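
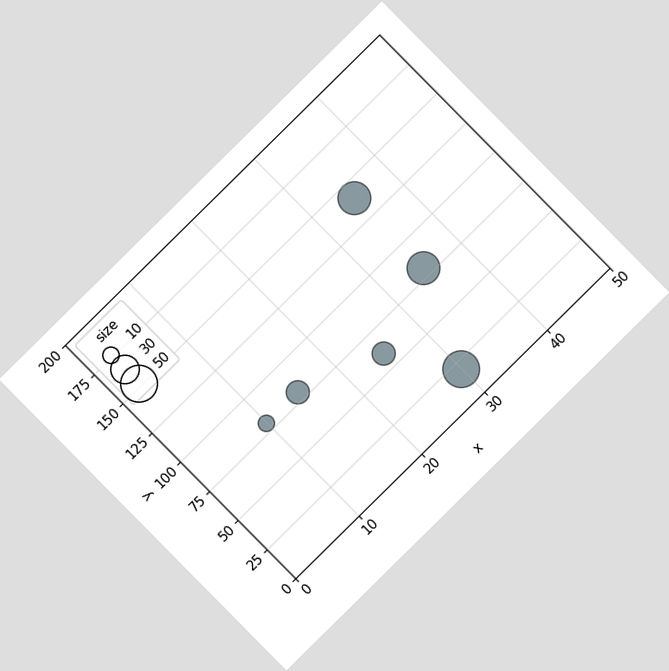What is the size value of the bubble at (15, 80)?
20

The chart is tilted about 45° counter-clockwise. Matching the bubble at (15, 80) against the size legend gives 20.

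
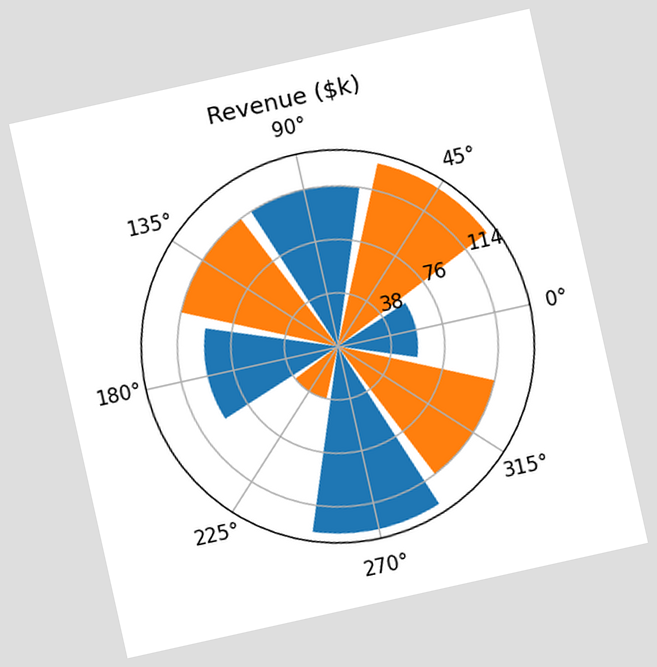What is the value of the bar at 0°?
The chart is tilted about 13° counter-clockwise. The bar at 0° reaches $57k on the radial axis.

$57k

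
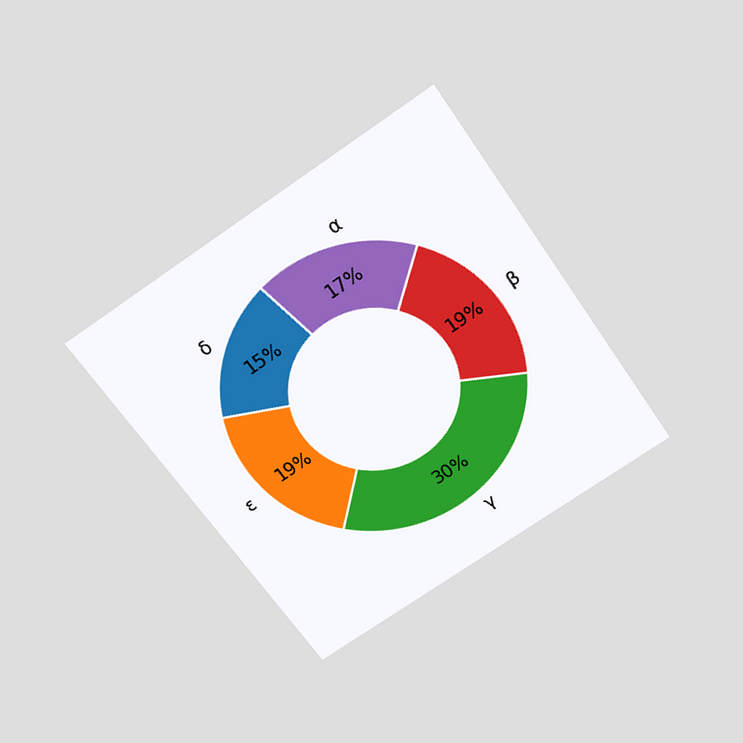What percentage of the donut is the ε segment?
The chart is tilted about 35° counter-clockwise and viewed slightly from above. The ε segment takes up 19% of the ring.

19%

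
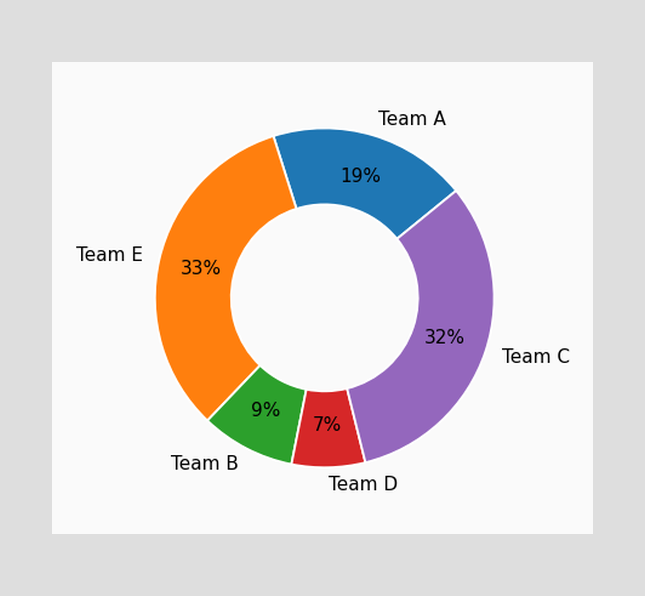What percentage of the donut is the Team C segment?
32%

The Team C segment takes up 32% of the ring.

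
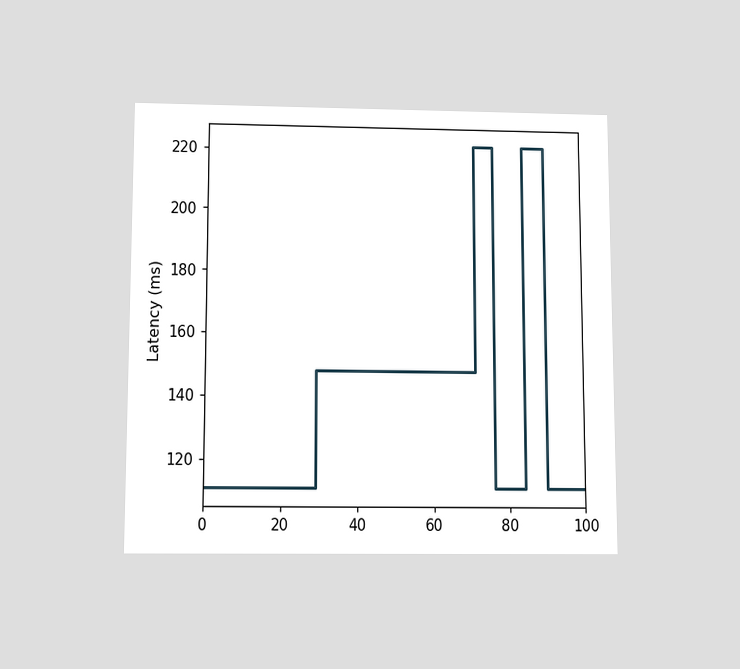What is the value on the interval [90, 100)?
111ms

The chart is viewed slightly from below. On [90, 100) the step sits at 111ms.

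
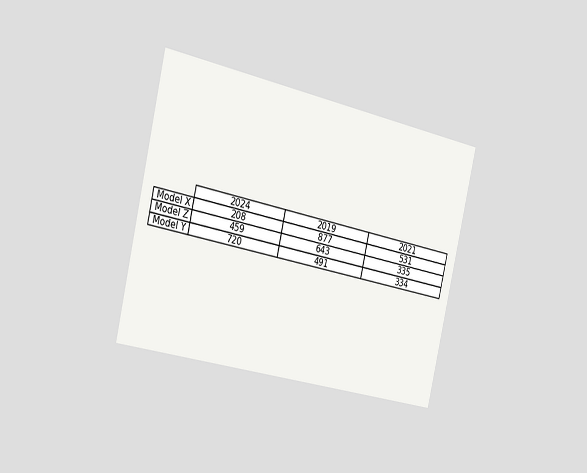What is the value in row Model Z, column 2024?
459

The chart is tilted about 13° clockwise and viewed slightly from the left. The (Model Z, 2024) cell reads 459.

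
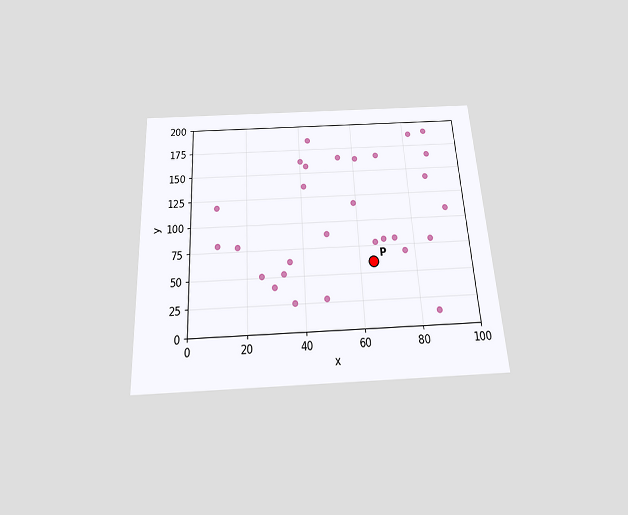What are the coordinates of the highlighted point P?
The chart is tilted about 3° counter-clockwise and viewed slightly from below. Following the gridlines from P to each axis, P sits at (65, 60).

(65, 60)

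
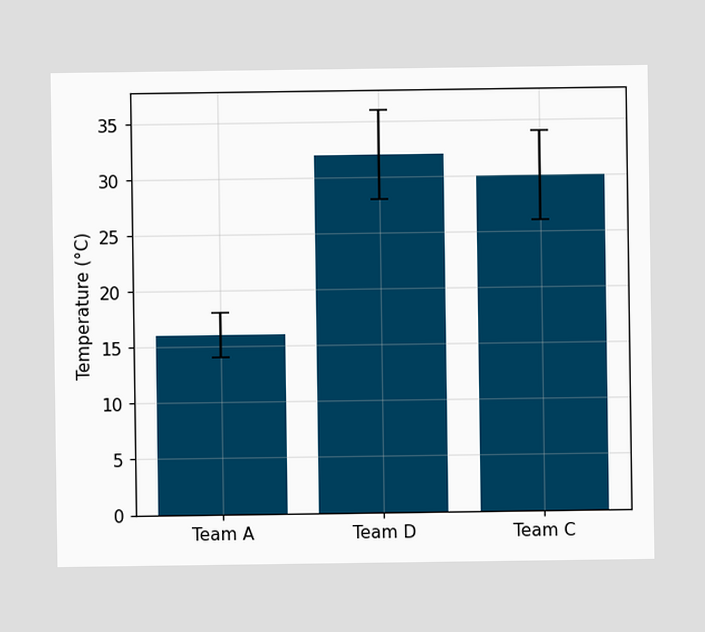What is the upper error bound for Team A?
18°C

The Team A bar's upper whisker reaches 18°C.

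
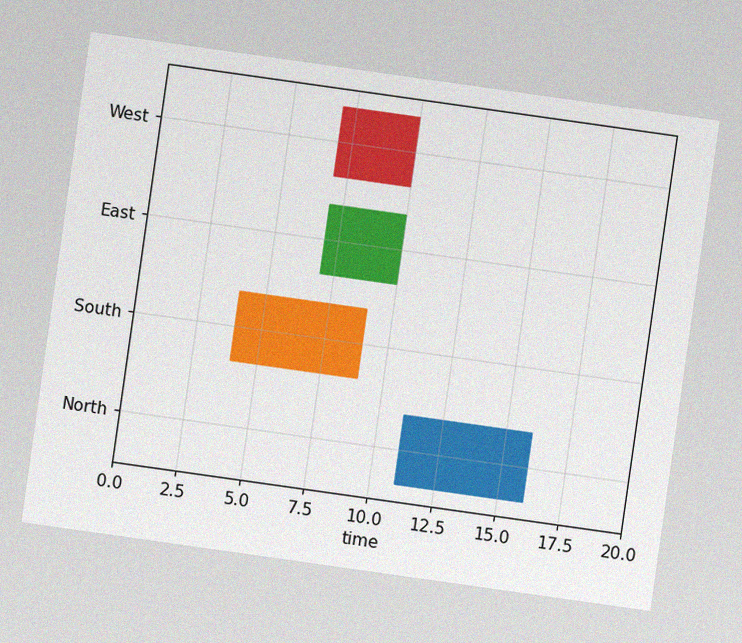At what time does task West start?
7

The chart is tilted about 8° clockwise, with some photo noise. The West bar begins at t=7.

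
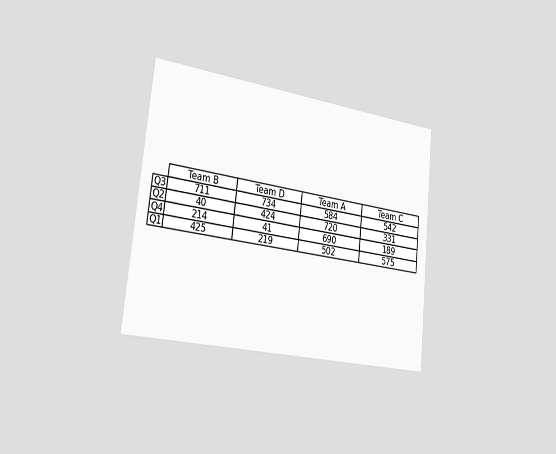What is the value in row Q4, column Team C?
The chart is tilted about 6° clockwise and viewed slightly from the left. The (Q4, Team C) cell reads 189.

189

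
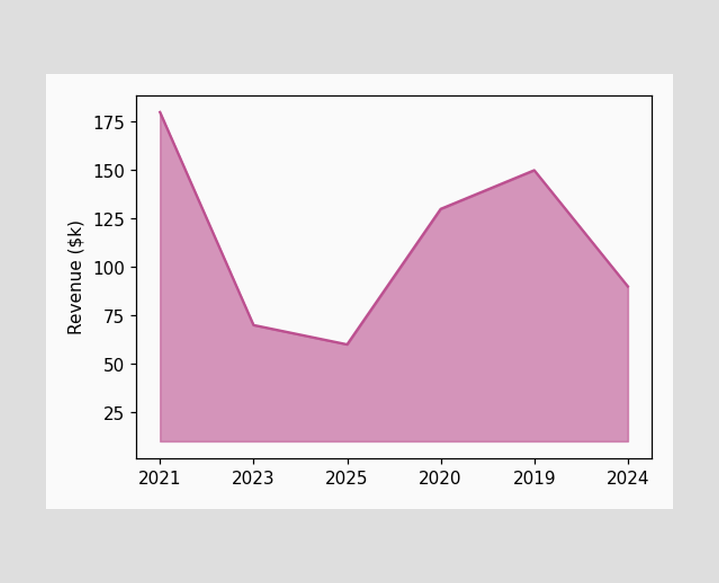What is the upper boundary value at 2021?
At 2021 the upper boundary is at $180k.

$180k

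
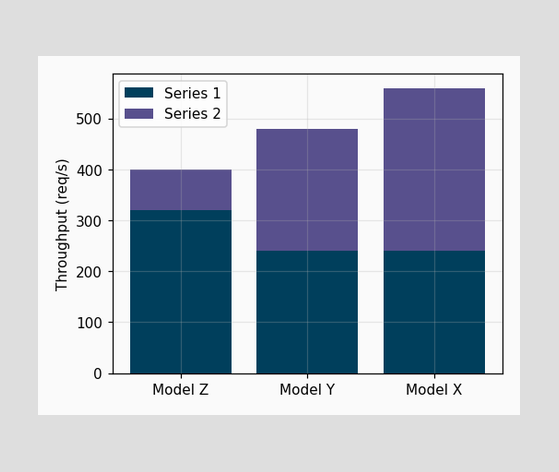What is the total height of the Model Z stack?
400req/s

The Model Z stack's top reaches 400req/s on the y-axis.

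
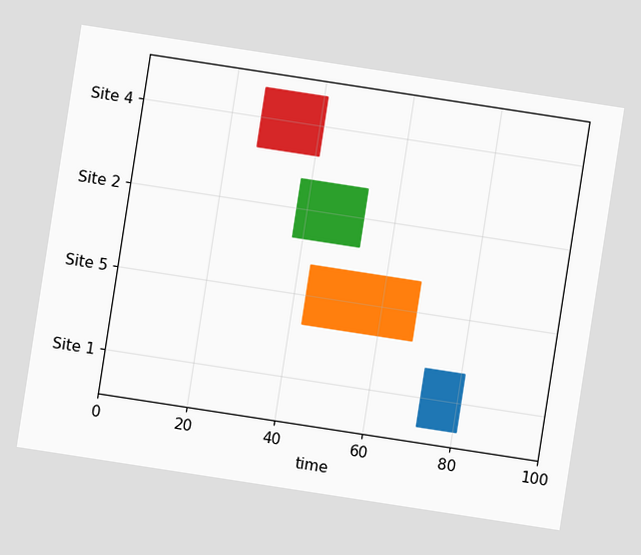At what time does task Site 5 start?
The chart is tilted about 9° clockwise. The Site 5 bar begins at t=43.

43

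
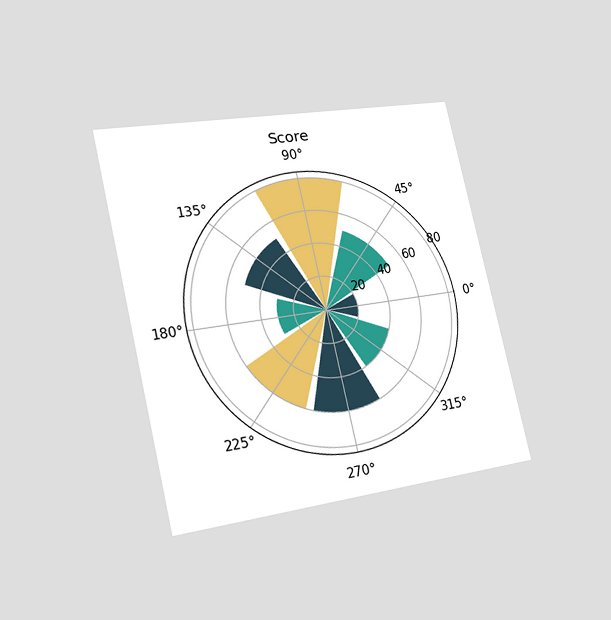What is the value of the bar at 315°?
The chart is tilted about 13° counter-clockwise and viewed slightly from the left. The bar at 315° reaches 40 on the radial axis.

40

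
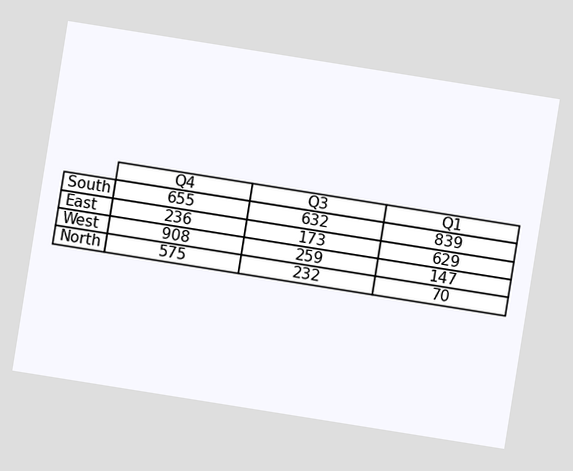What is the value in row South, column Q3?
632

The chart is tilted about 9° clockwise. The (South, Q3) cell reads 632.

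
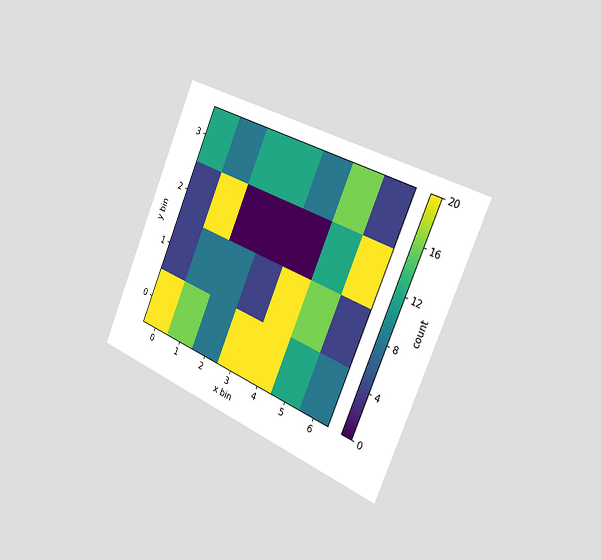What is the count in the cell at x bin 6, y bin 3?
The chart is tilted about 23° clockwise and viewed slightly from the right. Matching the cell (6, 3) against the colorbar gives 4.

4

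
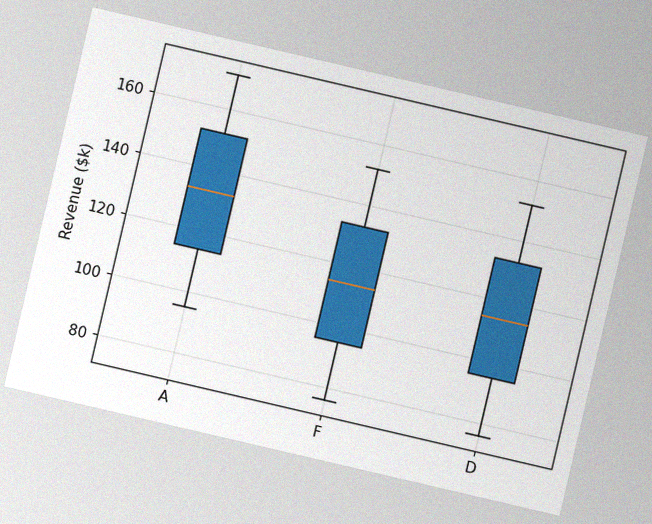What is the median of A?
The chart is tilted about 13° clockwise, with some photo noise. The median line in the A box sits at $133k.

$133k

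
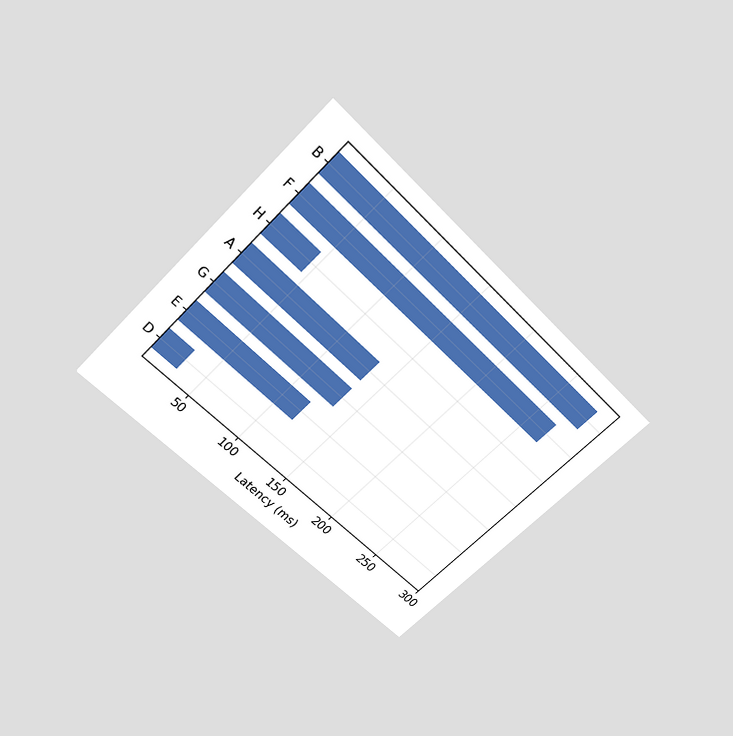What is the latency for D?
The chart is tilted about 45° clockwise and viewed slightly from above. Reading along the chart's x-axis, the D bar reaches 30ms.

30ms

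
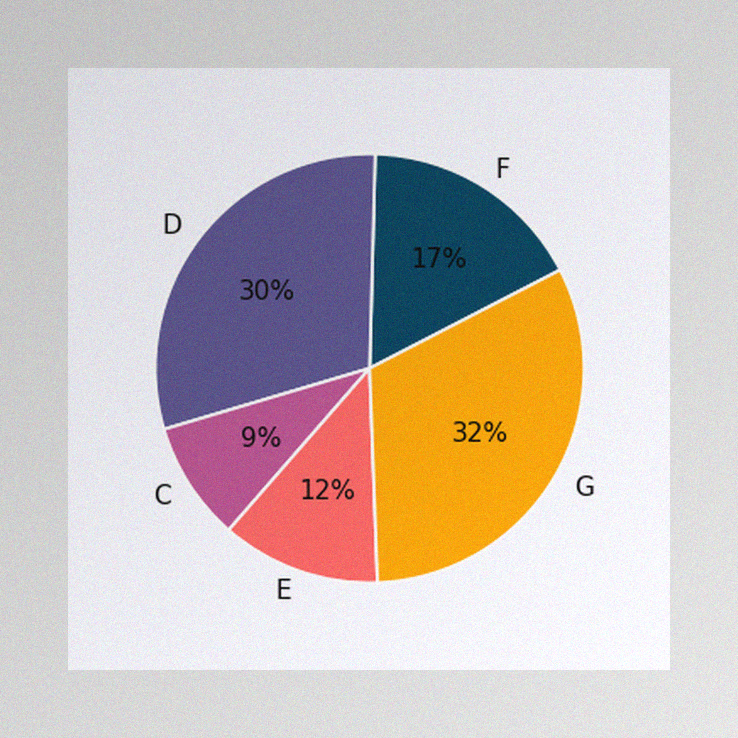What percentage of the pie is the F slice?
17%

The image has some photo noise and uneven lighting. The F slice takes up 17% of the pie.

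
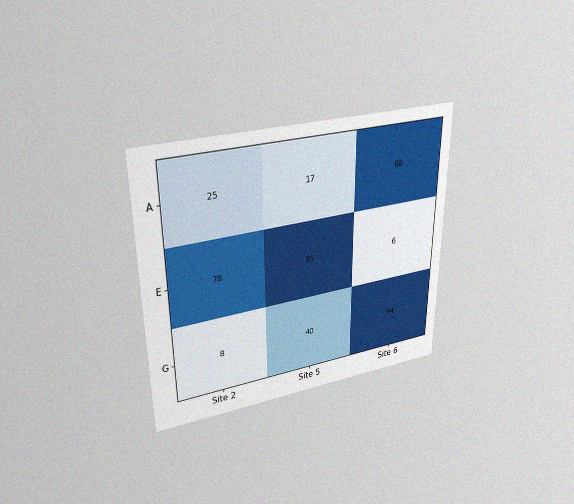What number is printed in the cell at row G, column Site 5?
40

The chart is viewed slightly from above, with some photo noise. The (G, Site 5) cell reads 40.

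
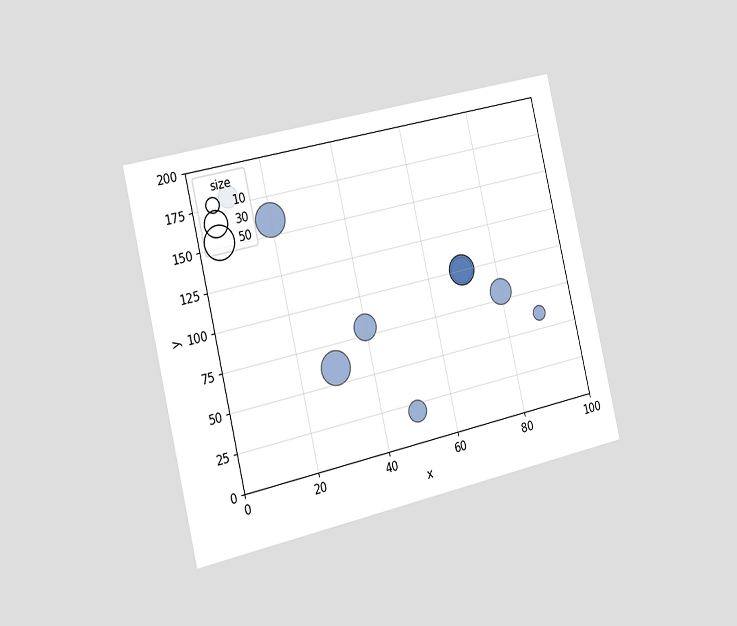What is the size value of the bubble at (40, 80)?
The chart is tilted about 13° counter-clockwise and viewed slightly from the left. Matching the bubble at (40, 80) against the size legend gives 30.

30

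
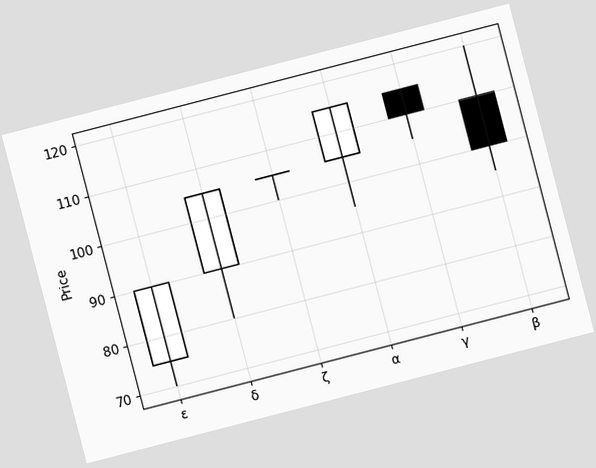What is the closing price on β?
The chart is tilted about 15° counter-clockwise. The β candle closes at 100.

100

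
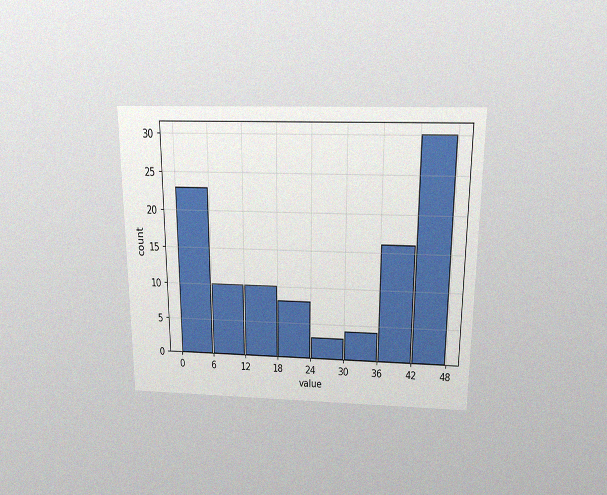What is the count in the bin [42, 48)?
The chart is viewed slightly from above, with some photo noise. The [42, 48) bin has height 30.

30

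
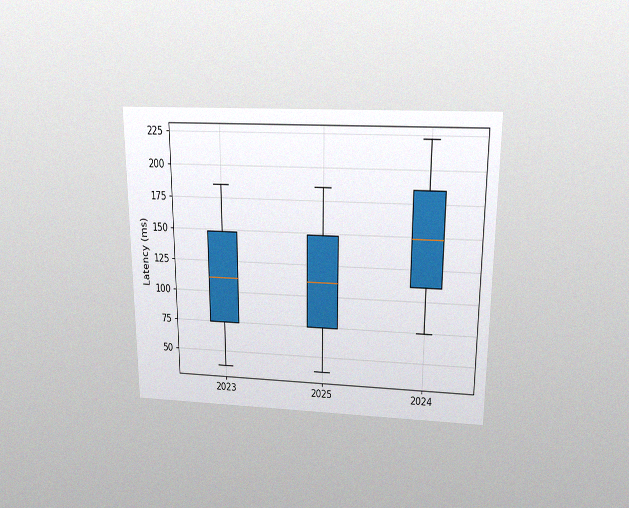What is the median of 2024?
The chart is viewed slightly from above, with some photo noise. The median line in the 2024 box sits at 148ms.

148ms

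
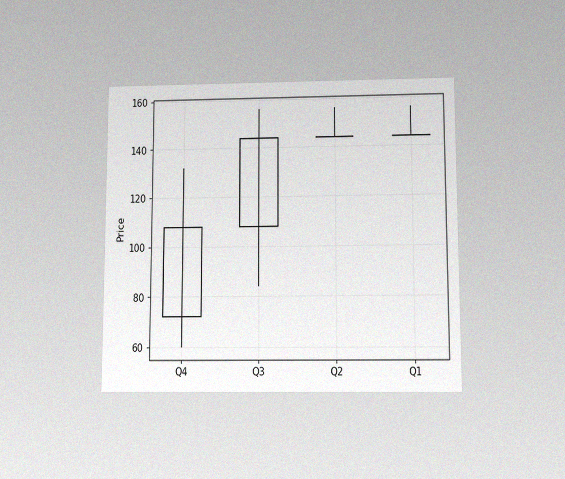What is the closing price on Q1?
144

The chart is viewed slightly from below, with some photo noise. The Q1 candle closes at 144.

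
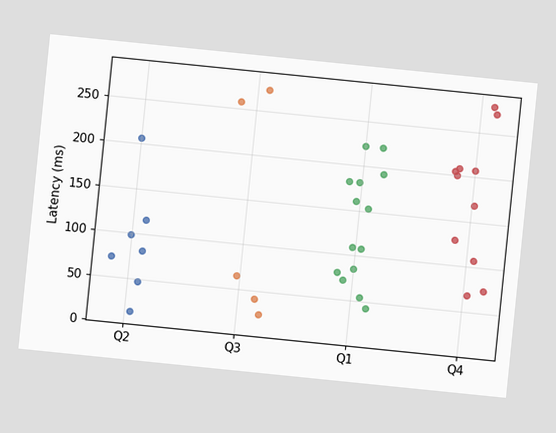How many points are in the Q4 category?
11

The chart is tilted about 6° clockwise. Counting the markers in the Q4 column gives 11.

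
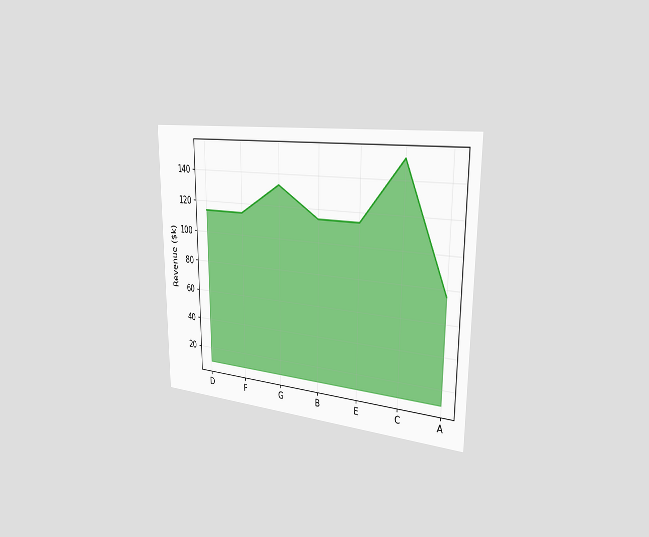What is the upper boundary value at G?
$133k

The chart is viewed slightly from the right. At G the upper boundary is at $133k.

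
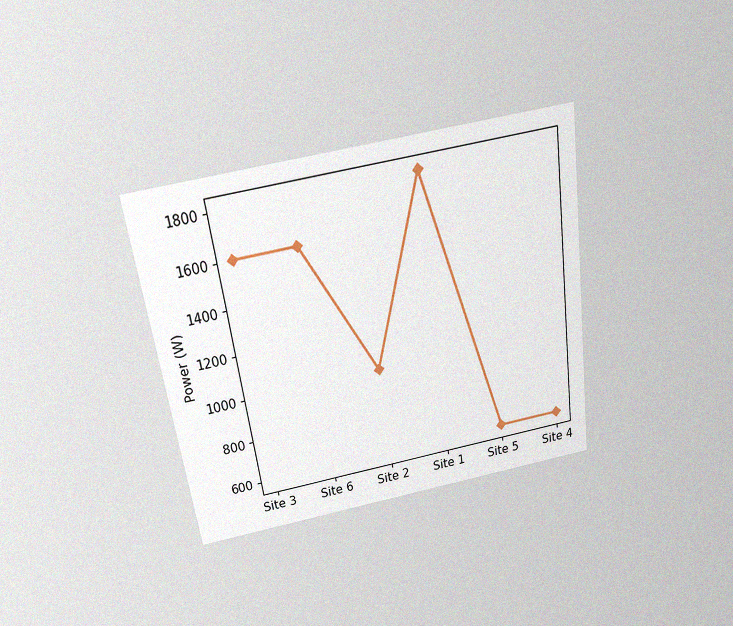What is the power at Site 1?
The chart is tilted about 8° counter-clockwise and viewed slightly from above, with some photo noise. At Site 1, the line is at 1800W.

1800W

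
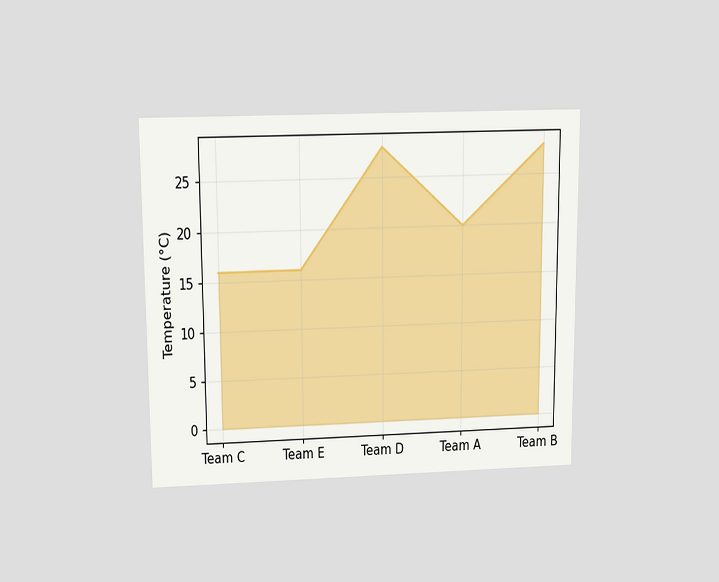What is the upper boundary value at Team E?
16°C

The chart is viewed slightly from above. At Team E the upper boundary is at 16°C.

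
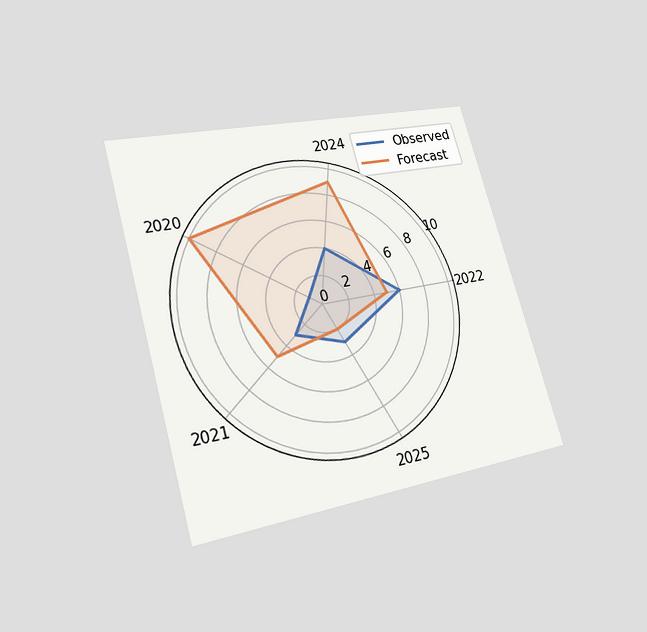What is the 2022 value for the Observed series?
The chart is tilted about 16° counter-clockwise and viewed at a slight angle. On the 2022 axis, Observed reaches 6.

6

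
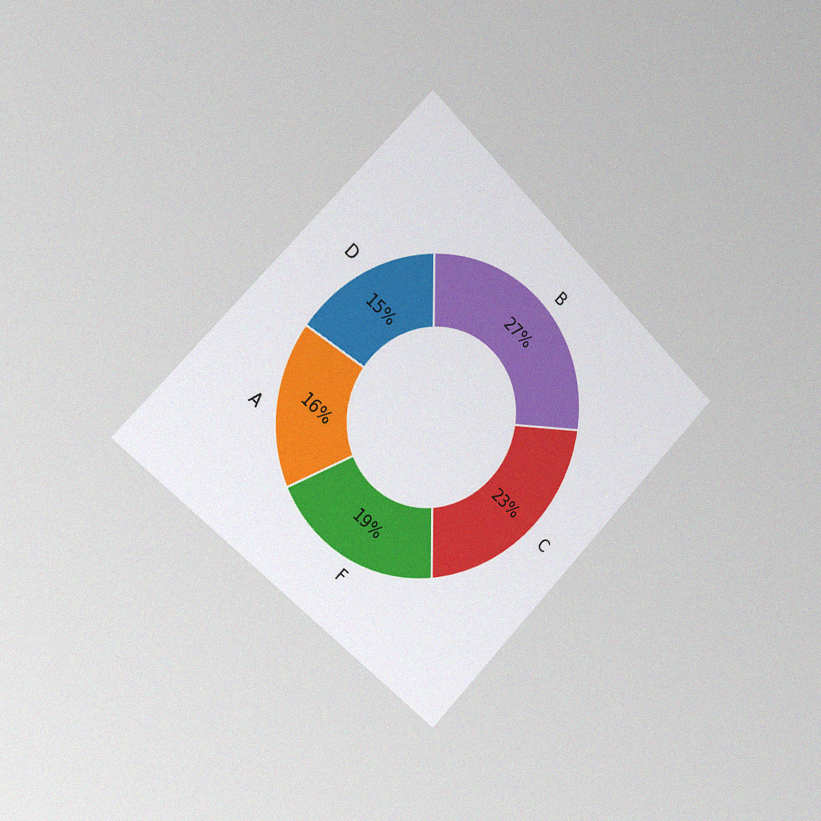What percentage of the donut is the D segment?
15%

The chart is tilted about 45° clockwise and viewed slightly from the left, with some photo noise. The D segment takes up 15% of the ring.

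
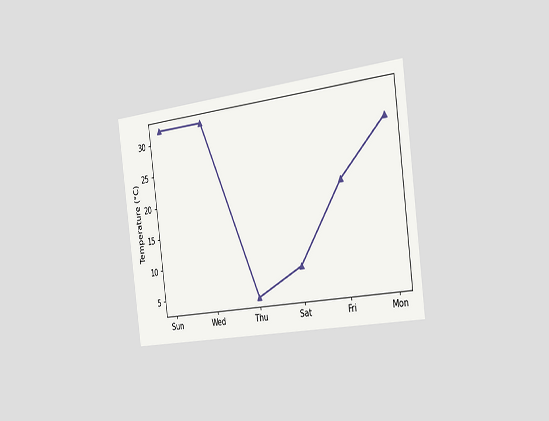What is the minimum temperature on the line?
4°C

The chart is tilted about 7° counter-clockwise and viewed slightly from the right. The lowest point is at Thu, and reading across to the y-axis gives 4°C.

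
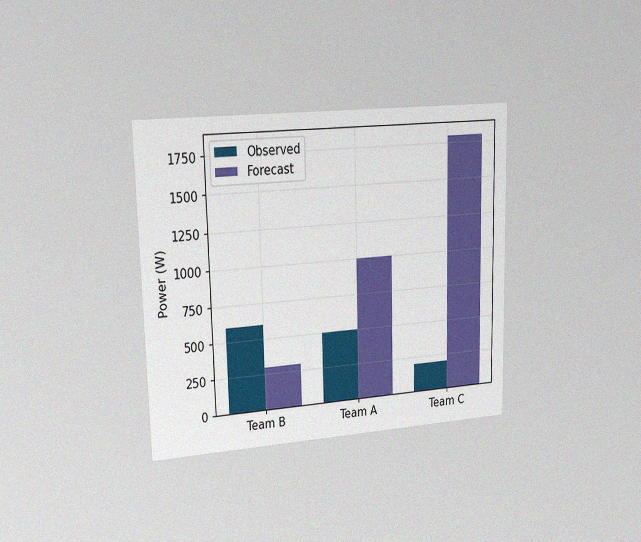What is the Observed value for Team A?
500W

The chart is viewed slightly from the left, with some photo noise. The Observed bar at Team A reaches 500W on the y-axis.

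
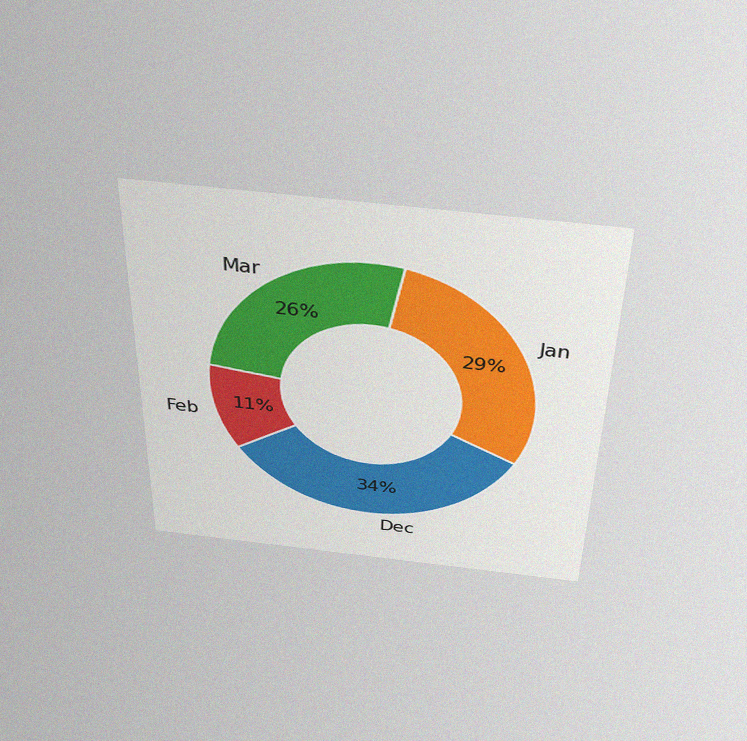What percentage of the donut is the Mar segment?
The chart is viewed slightly from above, with some photo noise. The Mar segment takes up 26% of the ring.

26%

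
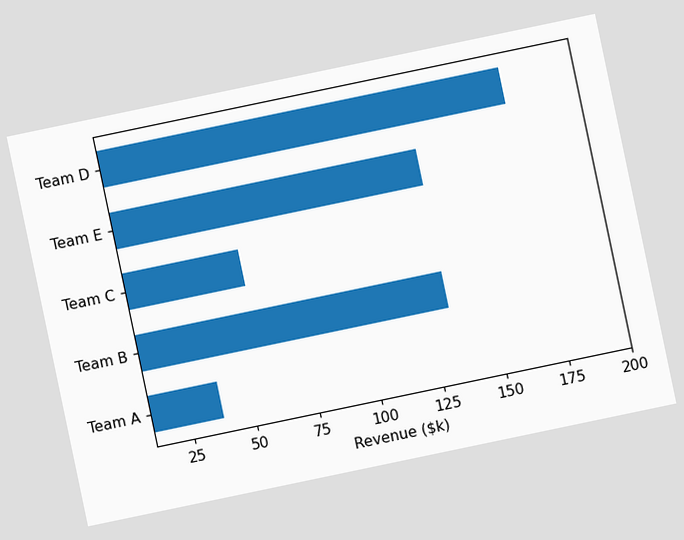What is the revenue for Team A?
The chart is tilted about 12° counter-clockwise. Reading along the chart's x-axis, the Team A bar reaches $38k.

$38k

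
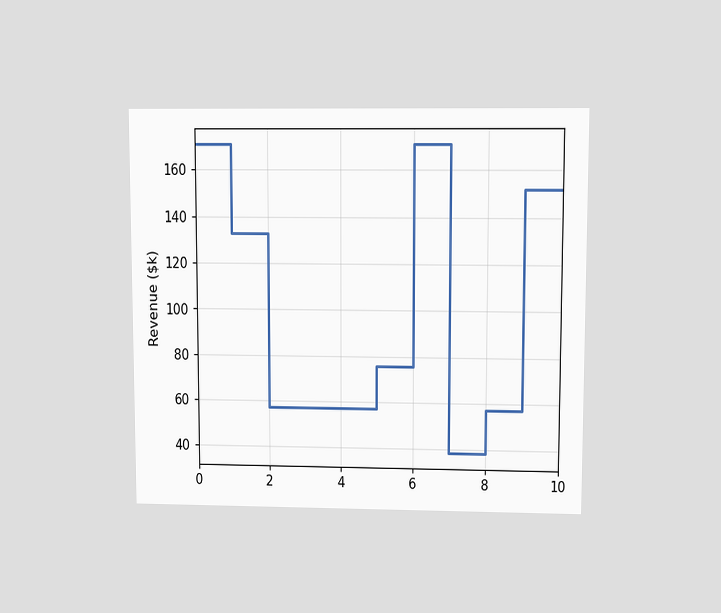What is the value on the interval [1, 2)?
$133k

The chart is viewed at a slight angle. On [1, 2) the step sits at $133k.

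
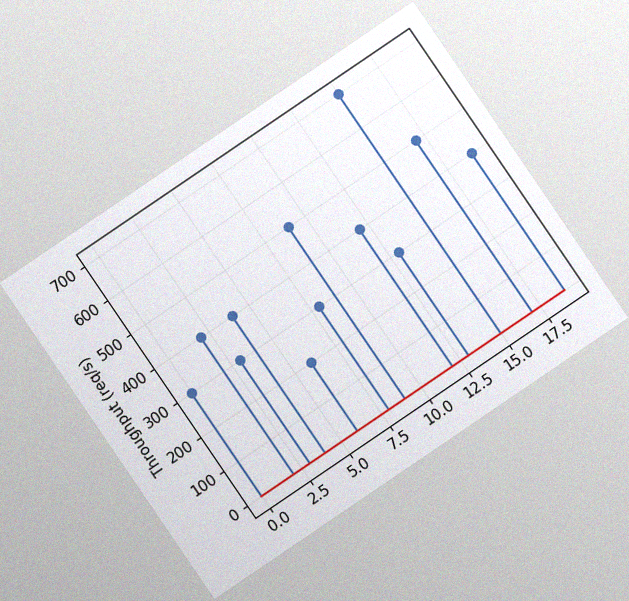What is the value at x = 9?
500req/s

The chart is tilted about 34° counter-clockwise, with some photo noise. The stem at x=9 reaches 500req/s.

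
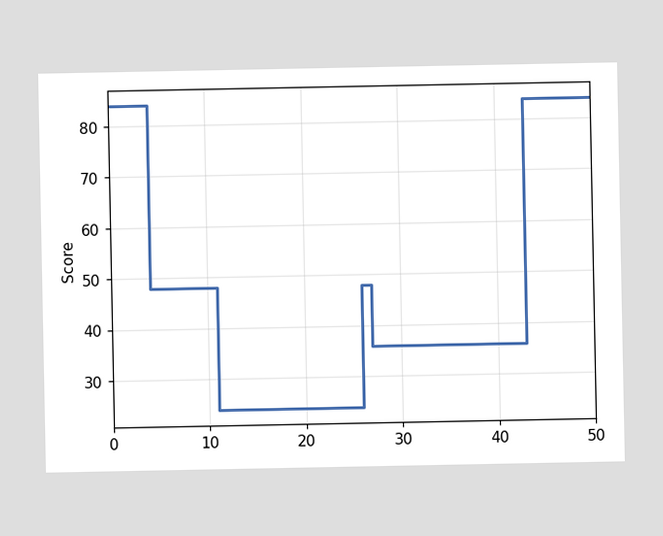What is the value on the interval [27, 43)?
36

On [27, 43) the step sits at 36.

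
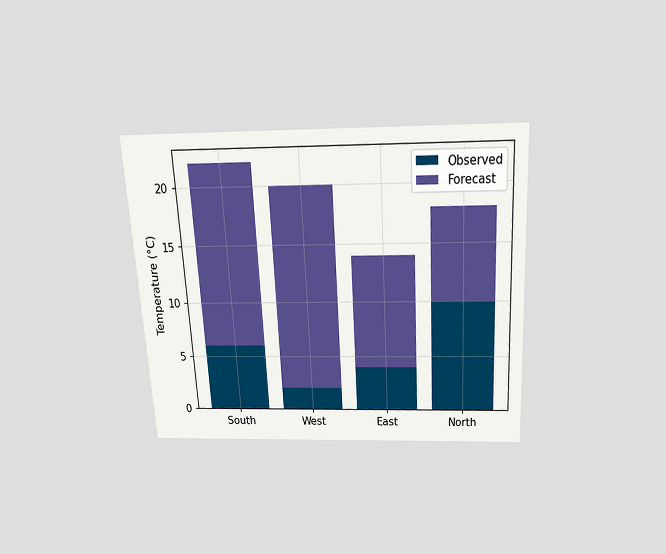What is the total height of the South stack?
22°C

The chart is tilted about 3° counter-clockwise and viewed slightly from above. The South stack's top reaches 22°C on the y-axis.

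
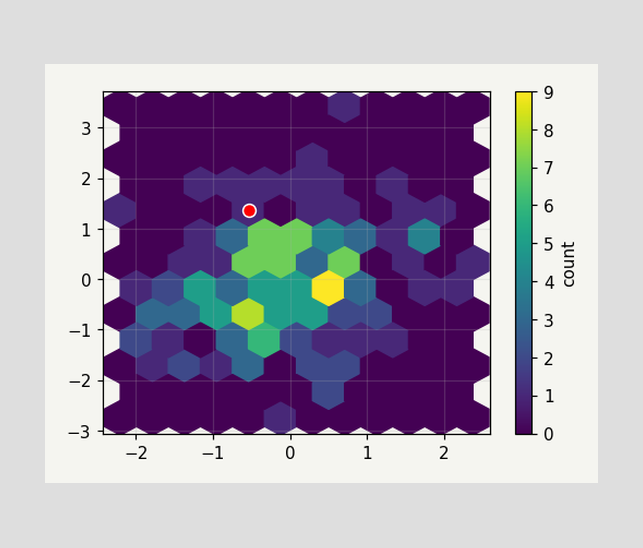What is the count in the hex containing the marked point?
1

The marked hex reads 1 on the colorbar.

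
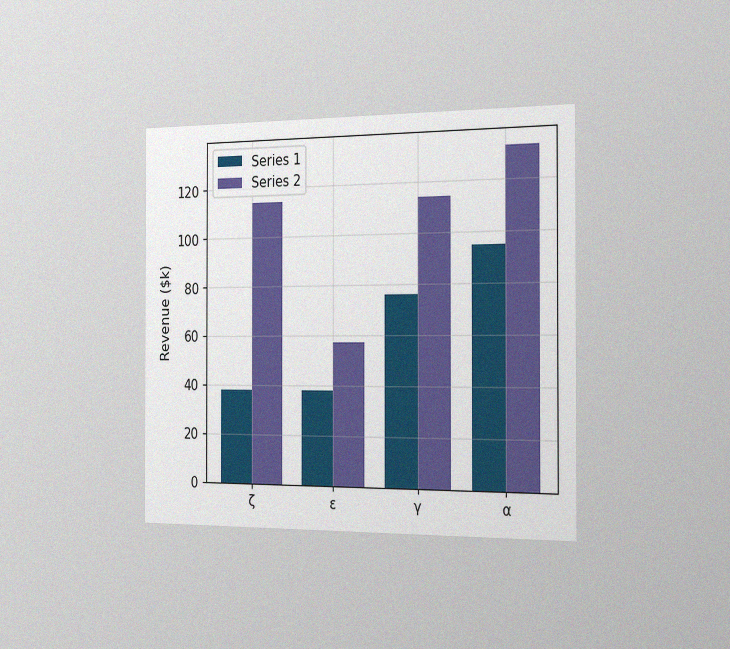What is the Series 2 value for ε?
$57k

The chart is viewed slightly from the right, with some photo noise. The Series 2 bar at ε reaches $57k on the y-axis.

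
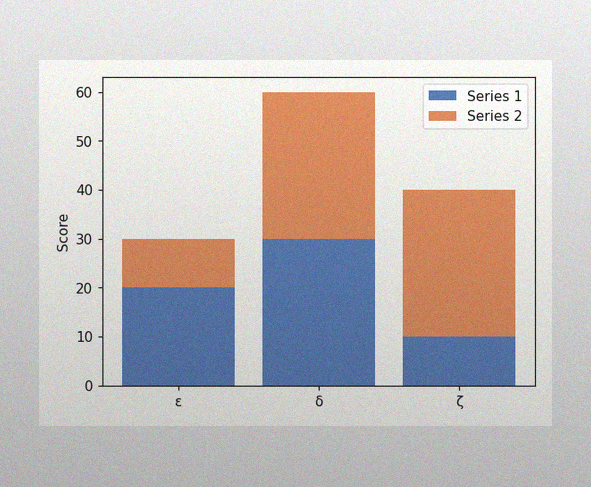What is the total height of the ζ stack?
40

The image has some photo noise and uneven lighting. The ζ stack's top reaches 40 on the y-axis.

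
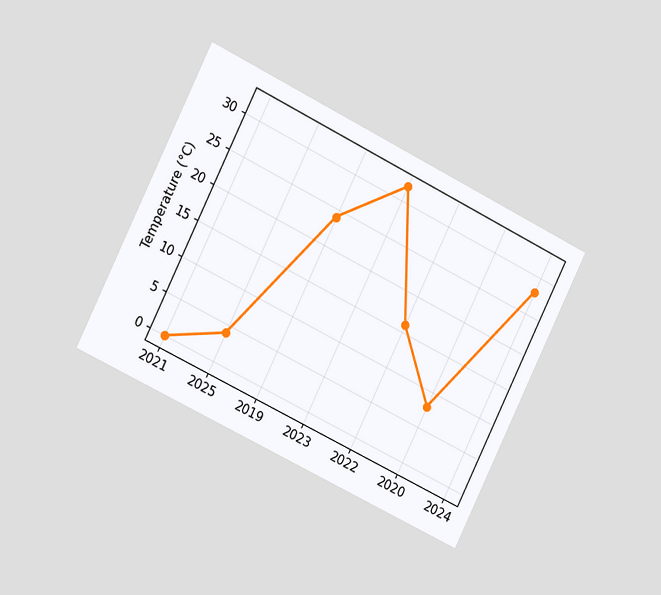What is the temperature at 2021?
The chart is tilted about 26° clockwise and viewed slightly from the left. At 2021, the line is at 0°C.

0°C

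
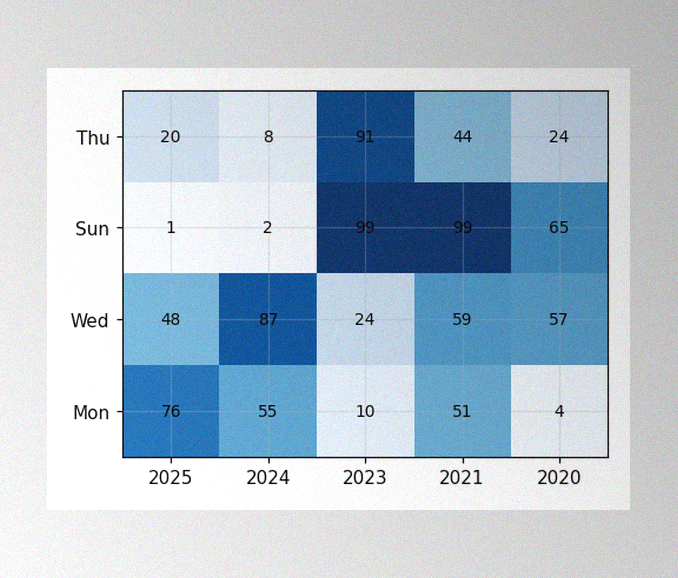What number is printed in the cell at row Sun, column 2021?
99

The image has some photo noise and uneven lighting. The (Sun, 2021) cell reads 99.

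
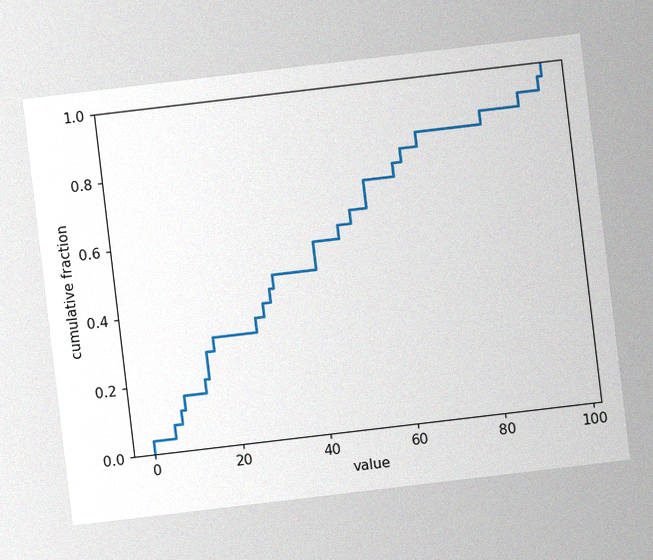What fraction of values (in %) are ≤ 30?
The chart is tilted about 7° counter-clockwise, with some photo noise. At x=30 the ECDF step is at 44%.

44%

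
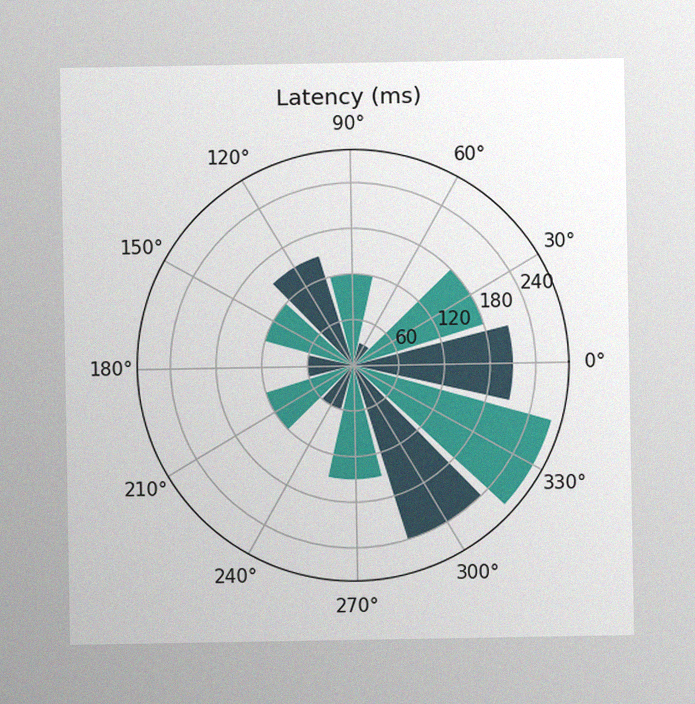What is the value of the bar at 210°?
The image has some photo noise and uneven lighting. The bar at 210° reaches 120ms on the radial axis.

120ms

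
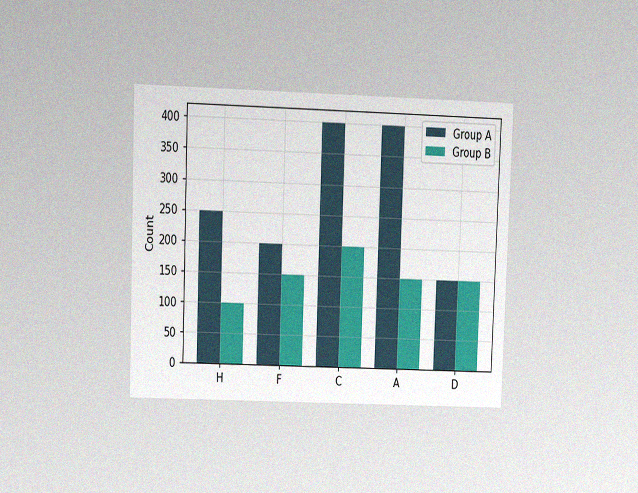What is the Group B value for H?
100

The chart is tilted about 2° clockwise and viewed at a slight angle, with some photo noise. The Group B bar at H reaches 100 on the y-axis.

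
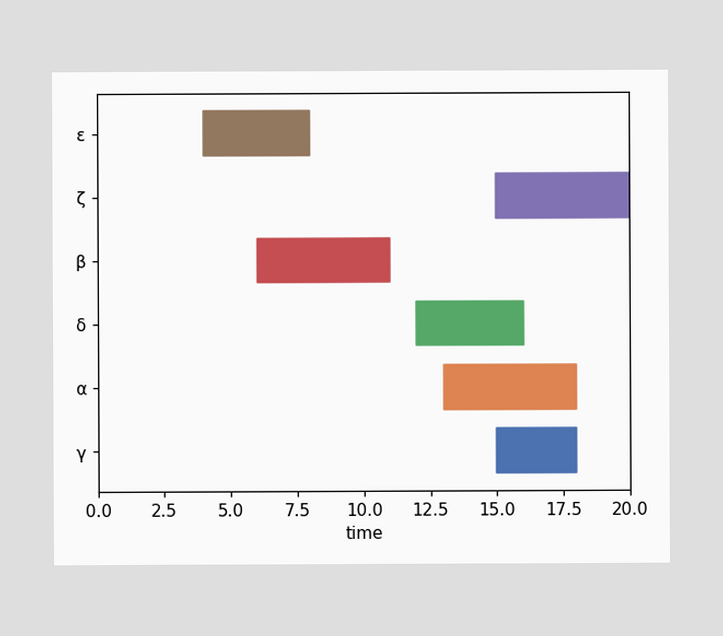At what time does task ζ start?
15

The ζ bar begins at t=15.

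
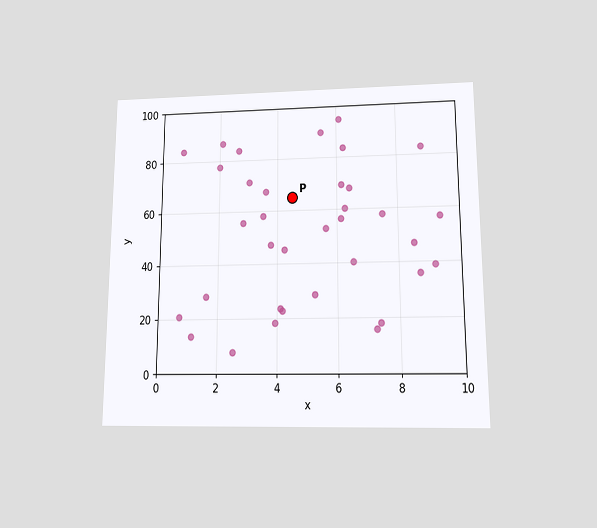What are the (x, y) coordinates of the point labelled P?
(4.5, 65)

The chart is viewed slightly from below. Following the gridlines from P to each axis, P sits at (4.5, 65).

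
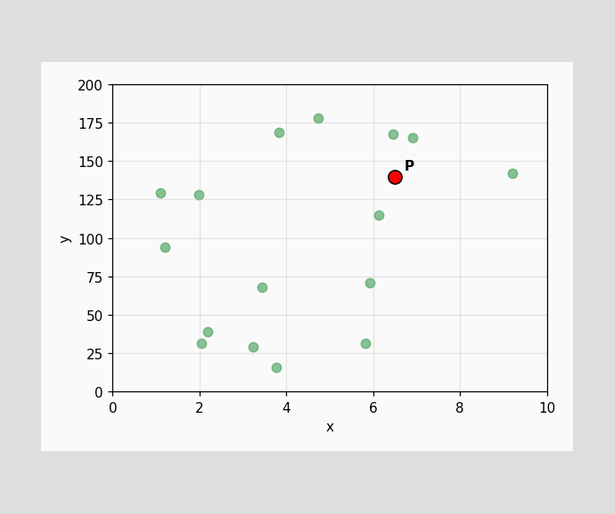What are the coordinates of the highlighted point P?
Following the gridlines from P to each axis, P sits at (6.5, 140).

(6.5, 140)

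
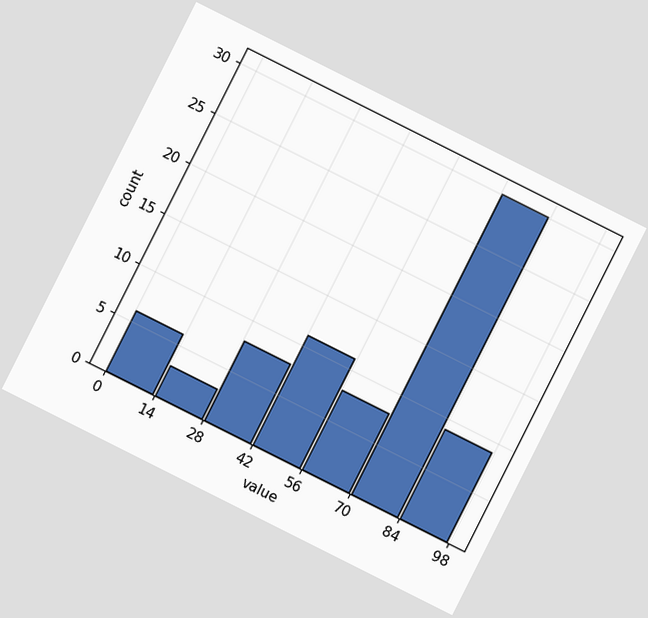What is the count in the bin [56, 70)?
The chart is tilted about 27° clockwise. The [56, 70) bin has height 8.

8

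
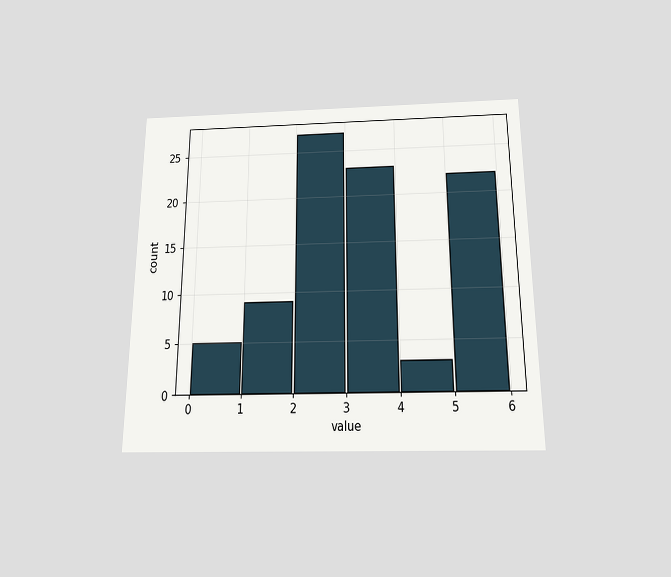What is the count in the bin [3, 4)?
23

The chart is viewed slightly from below. The [3, 4) bin has height 23.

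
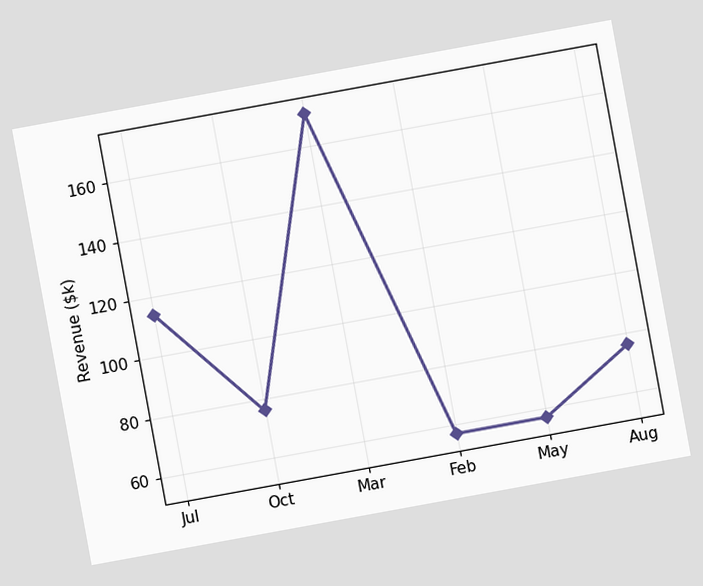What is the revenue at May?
$57k

The chart is tilted about 10° counter-clockwise. At May, the line is at $57k.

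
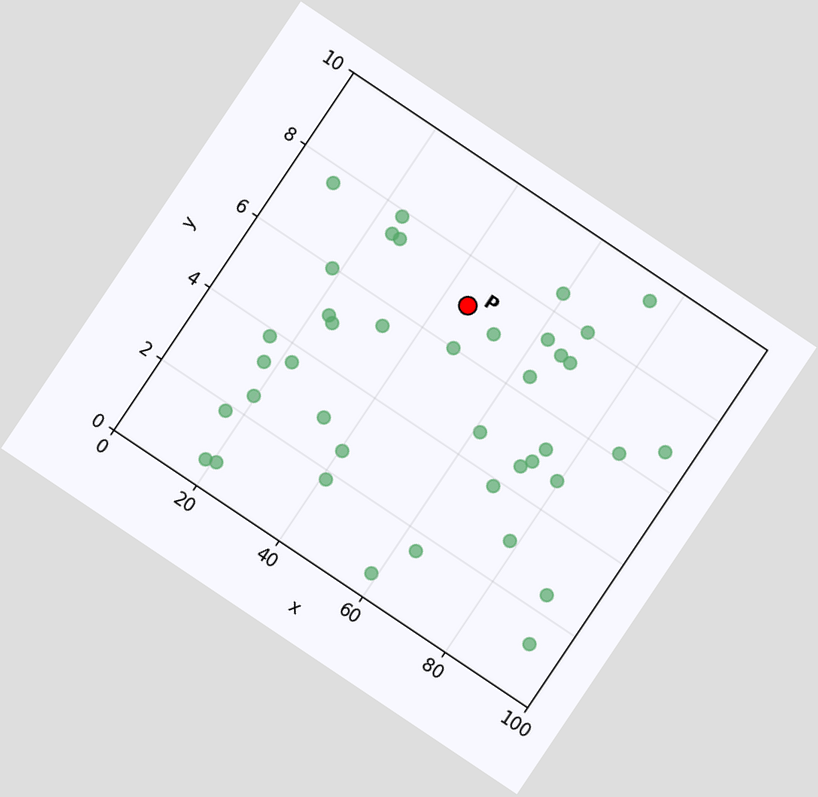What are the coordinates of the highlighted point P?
The chart is tilted about 34° clockwise. Following the gridlines from P to each axis, P sits at (45, 7).

(45, 7)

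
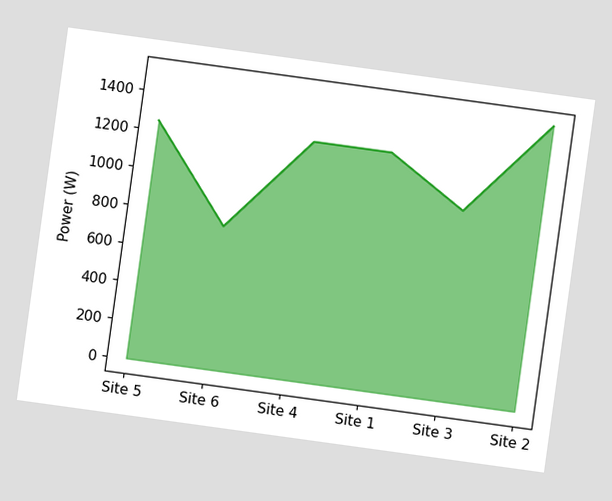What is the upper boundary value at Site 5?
1250W

The chart is tilted about 8° clockwise. At Site 5 the upper boundary is at 1250W.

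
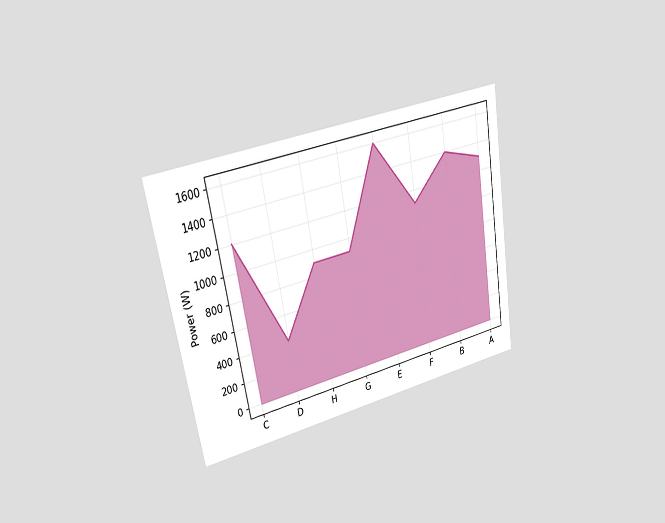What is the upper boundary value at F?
The chart is tilted about 10° counter-clockwise and viewed slightly from the left. At F the upper boundary is at 1100W.

1100W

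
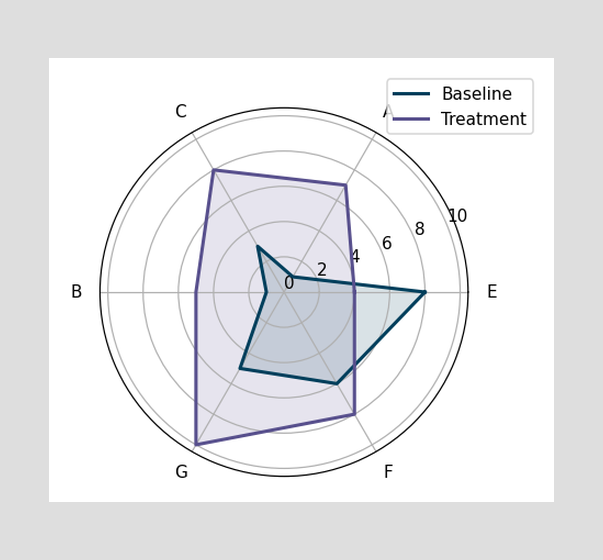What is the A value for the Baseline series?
On the A axis, Baseline reaches 1.

1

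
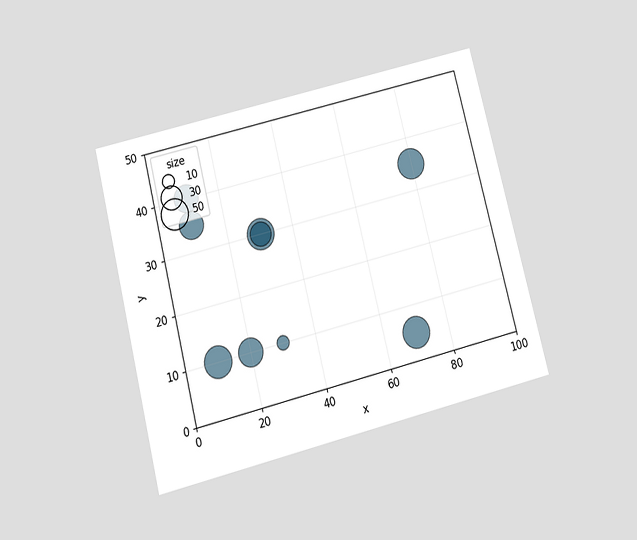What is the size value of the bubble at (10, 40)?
The chart is tilted about 14° counter-clockwise and viewed slightly from below. Matching the bubble at (10, 40) against the size legend gives 40.

40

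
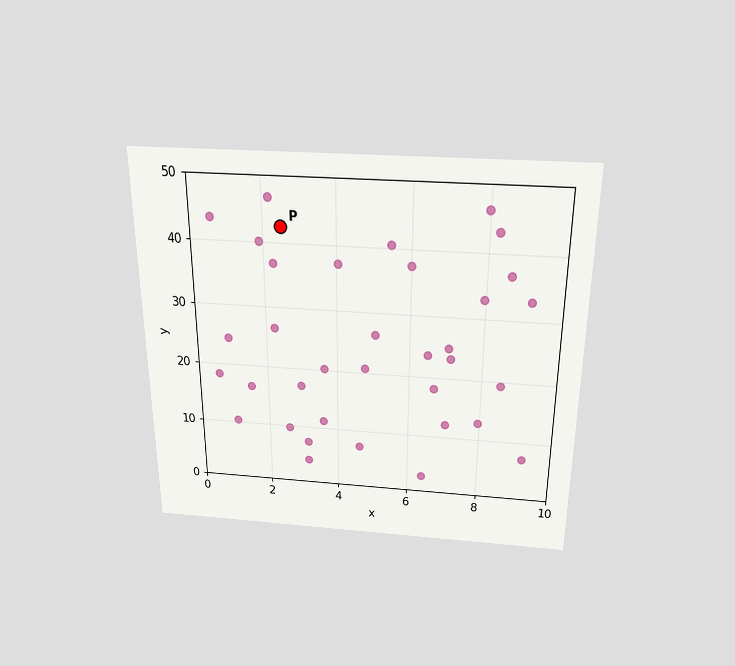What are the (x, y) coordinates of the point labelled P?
(2.5, 42.5)

The chart is viewed slightly from above. Following the gridlines from P to each axis, P sits at (2.5, 42.5).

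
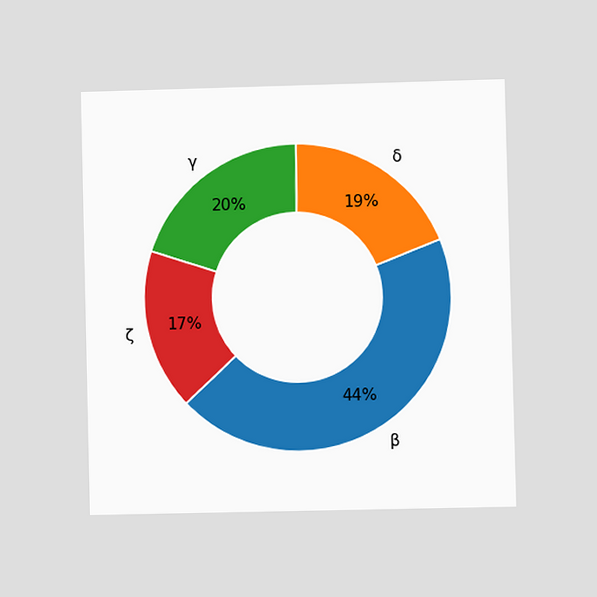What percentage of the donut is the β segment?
The chart is viewed at a slight angle. The β segment takes up 44% of the ring.

44%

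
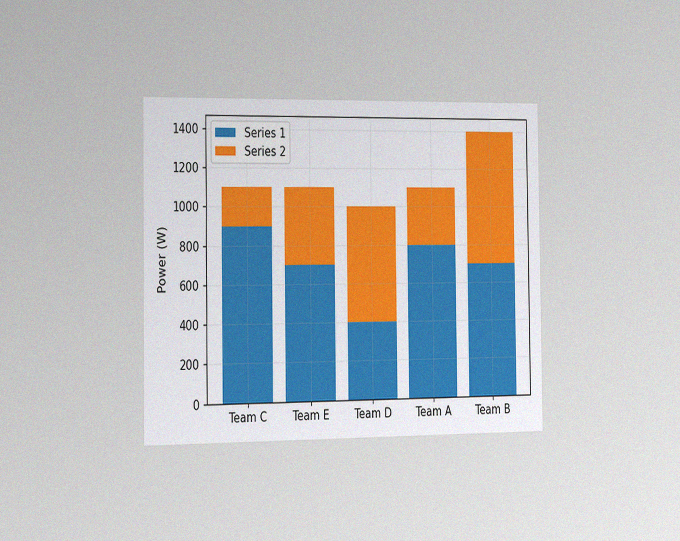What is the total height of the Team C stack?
1100W

The chart is viewed slightly from the left, with some photo noise. The Team C stack's top reaches 1100W on the y-axis.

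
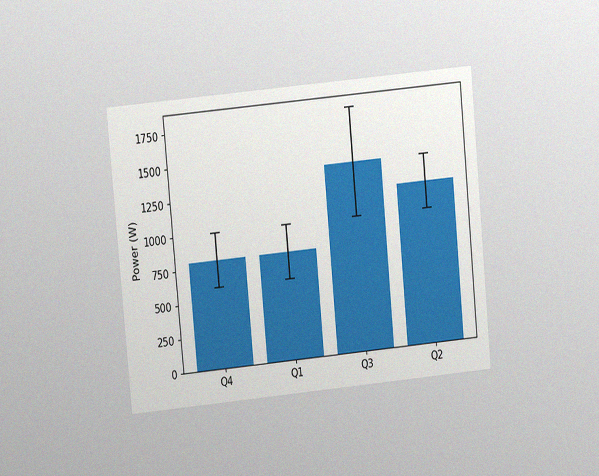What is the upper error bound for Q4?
1000W

The chart is tilted about 5° counter-clockwise and viewed at a slight angle, with some photo noise. The Q4 bar's upper whisker reaches 1000W.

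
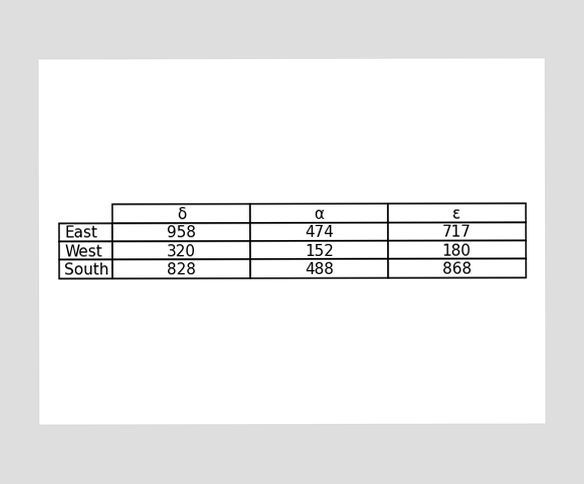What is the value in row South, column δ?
The (South, δ) cell reads 828.

828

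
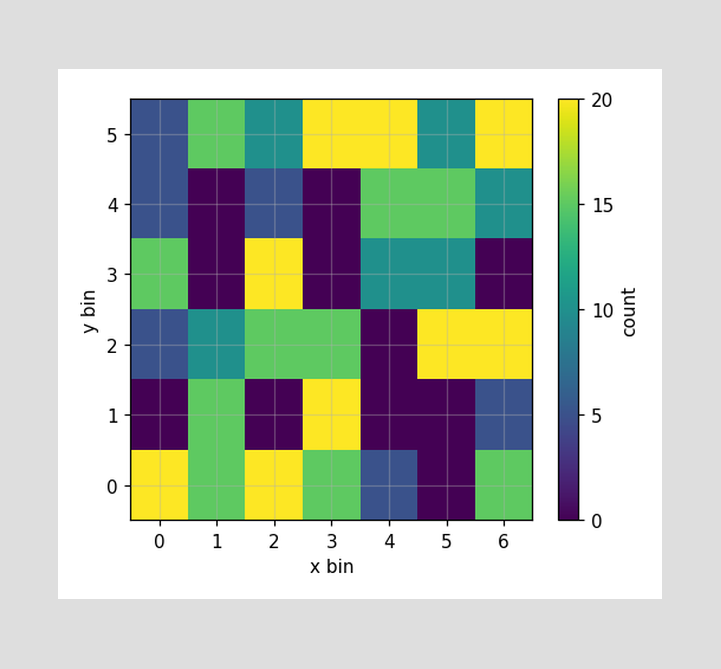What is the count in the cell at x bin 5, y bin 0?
Matching the cell (5, 0) against the colorbar gives 0.

0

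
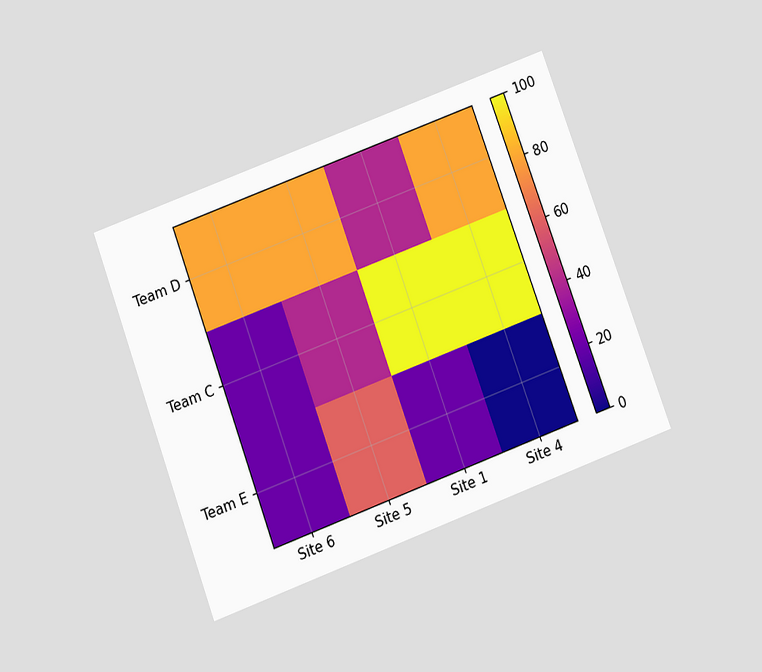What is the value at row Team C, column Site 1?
The chart is tilted about 20° counter-clockwise and viewed slightly from below. Matching cell (Team C, Site 1) against the colorbar gives 100.

100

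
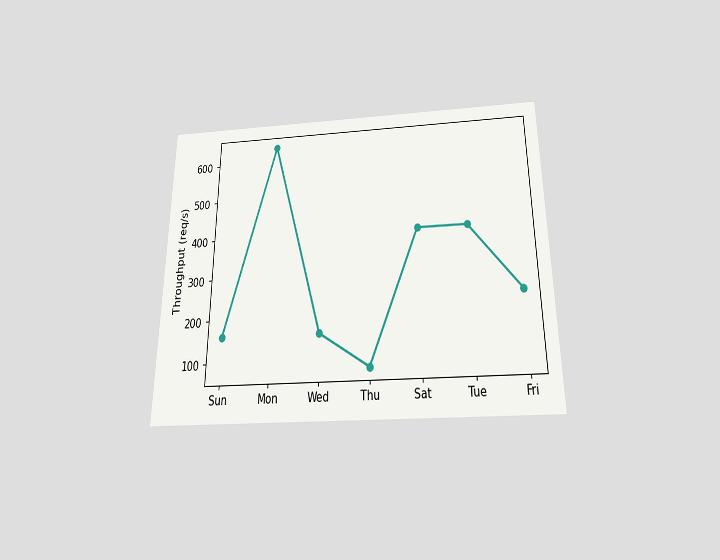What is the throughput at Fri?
The chart is viewed slightly from below. At Fri, the line is at 240req/s.

240req/s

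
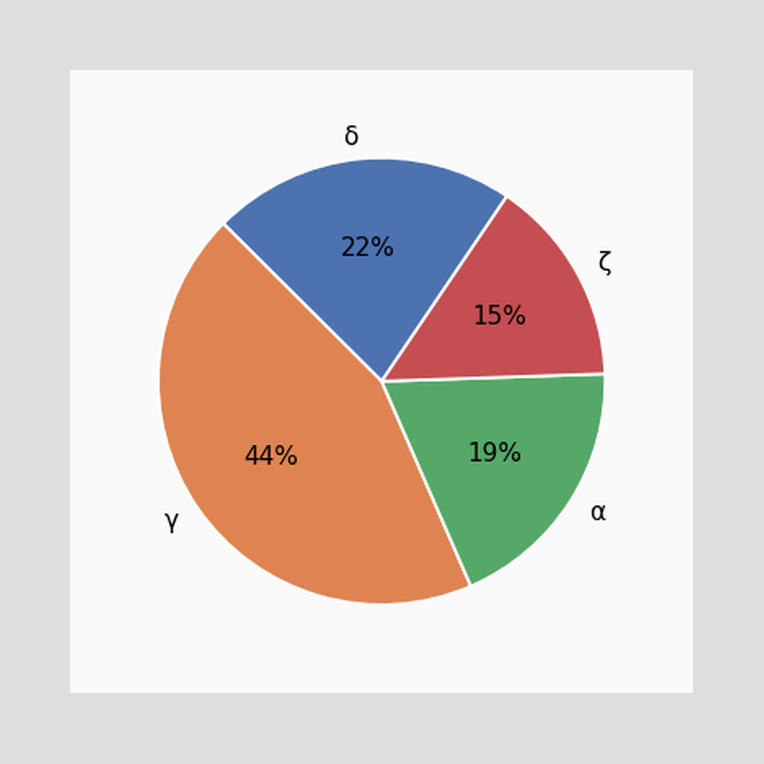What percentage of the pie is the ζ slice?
The ζ slice takes up 15% of the pie.

15%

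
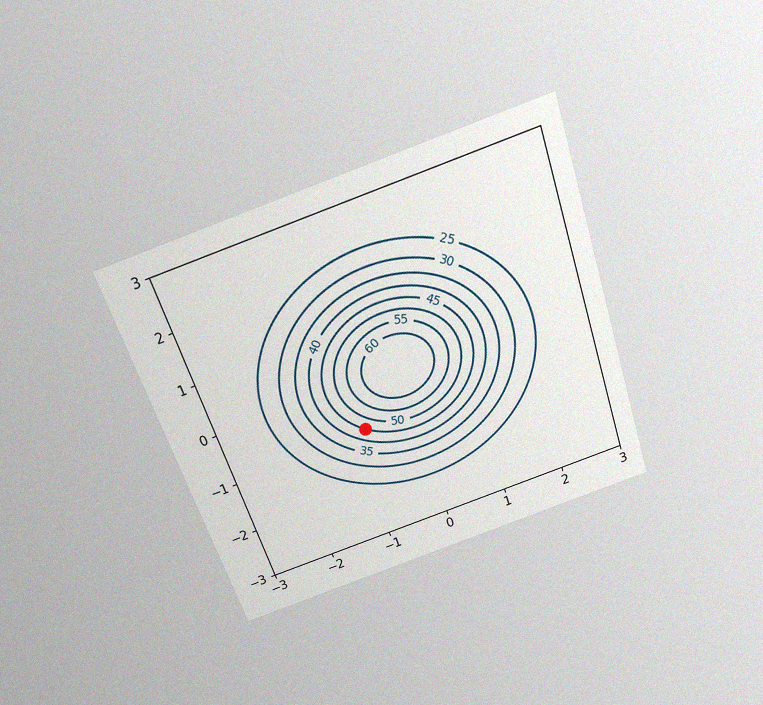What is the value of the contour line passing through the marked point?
The chart is tilted about 19° counter-clockwise and viewed slightly from above, with some photo noise. The marked point sits on the contour labelled 45.

45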